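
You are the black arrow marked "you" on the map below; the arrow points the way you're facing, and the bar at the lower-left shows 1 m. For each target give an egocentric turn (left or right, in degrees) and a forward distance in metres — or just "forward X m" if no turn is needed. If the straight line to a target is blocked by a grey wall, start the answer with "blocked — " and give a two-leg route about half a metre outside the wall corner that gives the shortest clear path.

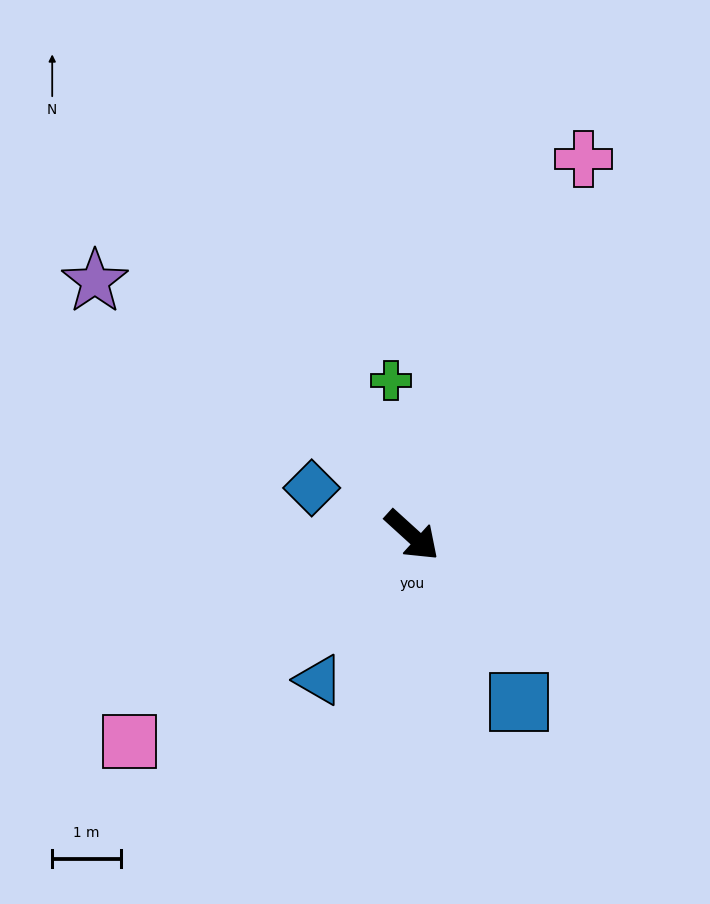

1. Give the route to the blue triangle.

turn right 80°, forward 2.5 m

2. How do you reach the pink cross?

turn left 108°, forward 6.0 m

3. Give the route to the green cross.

turn left 140°, forward 2.3 m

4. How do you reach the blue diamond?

turn right 163°, forward 1.6 m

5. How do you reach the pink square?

turn right 102°, forward 5.1 m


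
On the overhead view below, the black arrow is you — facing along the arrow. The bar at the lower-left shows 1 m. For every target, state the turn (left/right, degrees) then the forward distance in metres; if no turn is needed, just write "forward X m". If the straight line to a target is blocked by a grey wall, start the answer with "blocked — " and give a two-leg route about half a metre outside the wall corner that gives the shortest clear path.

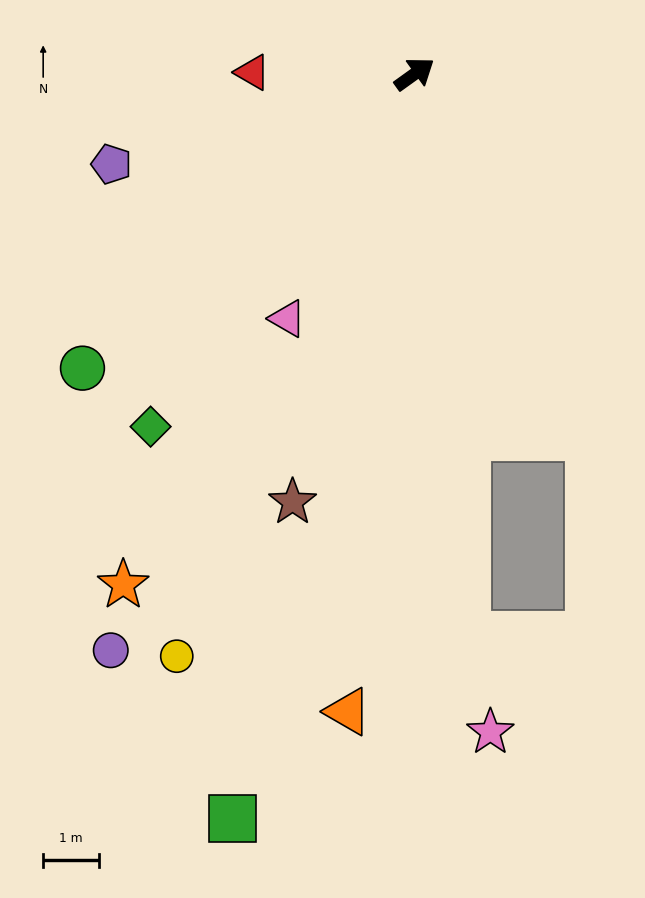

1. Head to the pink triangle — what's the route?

turn right 153°, forward 5.0 m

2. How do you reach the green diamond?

turn right 163°, forward 7.9 m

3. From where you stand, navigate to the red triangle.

turn left 144°, forward 2.9 m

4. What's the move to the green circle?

turn right 174°, forward 8.0 m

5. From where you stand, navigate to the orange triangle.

turn right 132°, forward 11.5 m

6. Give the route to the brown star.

turn right 142°, forward 8.0 m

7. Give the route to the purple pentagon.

turn left 161°, forward 5.7 m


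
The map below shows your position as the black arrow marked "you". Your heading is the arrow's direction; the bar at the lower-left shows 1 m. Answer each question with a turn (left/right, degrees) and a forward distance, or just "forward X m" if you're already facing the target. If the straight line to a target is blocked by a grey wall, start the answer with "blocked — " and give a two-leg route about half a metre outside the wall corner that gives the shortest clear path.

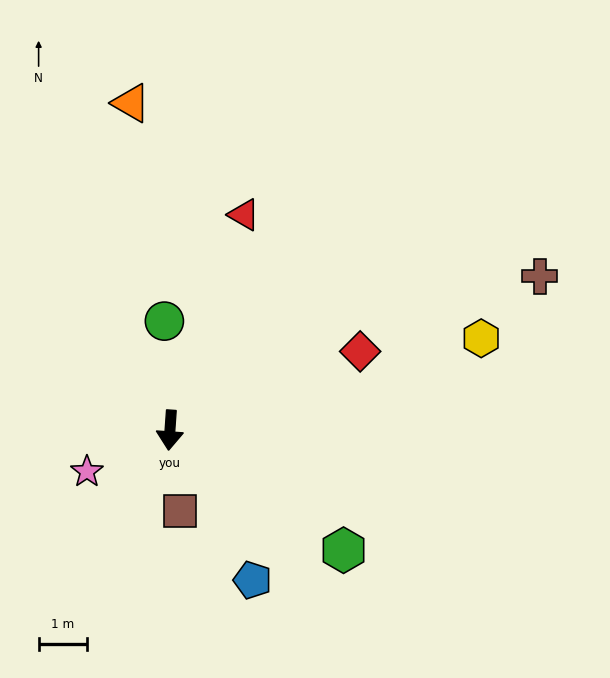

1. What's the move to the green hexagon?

turn left 59°, forward 4.4 m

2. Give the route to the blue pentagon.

turn left 33°, forward 3.5 m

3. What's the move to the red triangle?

turn left 165°, forward 4.7 m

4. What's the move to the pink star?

turn right 60°, forward 1.9 m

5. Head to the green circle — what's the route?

turn right 173°, forward 2.3 m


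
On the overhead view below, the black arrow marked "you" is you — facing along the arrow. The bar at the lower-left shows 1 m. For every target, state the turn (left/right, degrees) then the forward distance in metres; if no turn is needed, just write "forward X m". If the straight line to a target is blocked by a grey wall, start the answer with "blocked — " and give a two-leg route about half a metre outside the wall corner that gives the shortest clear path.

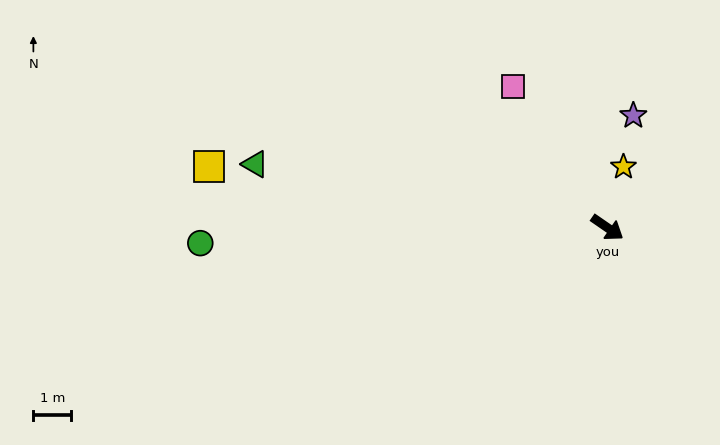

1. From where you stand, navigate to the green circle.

turn right 143°, forward 10.7 m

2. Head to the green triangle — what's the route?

turn right 156°, forward 9.4 m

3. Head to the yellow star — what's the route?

turn left 110°, forward 1.6 m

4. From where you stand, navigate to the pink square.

turn left 158°, forward 4.5 m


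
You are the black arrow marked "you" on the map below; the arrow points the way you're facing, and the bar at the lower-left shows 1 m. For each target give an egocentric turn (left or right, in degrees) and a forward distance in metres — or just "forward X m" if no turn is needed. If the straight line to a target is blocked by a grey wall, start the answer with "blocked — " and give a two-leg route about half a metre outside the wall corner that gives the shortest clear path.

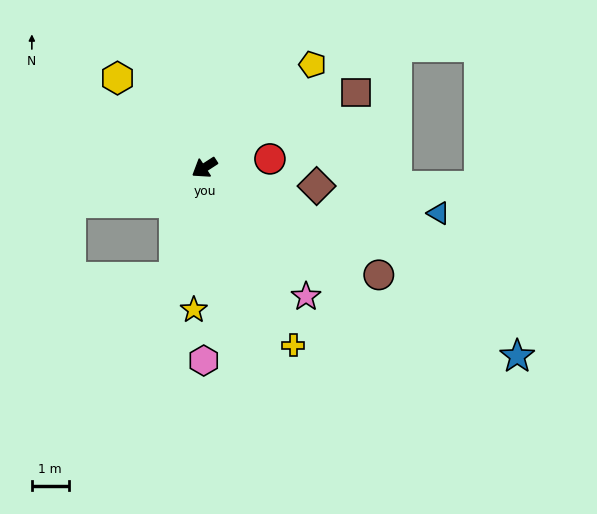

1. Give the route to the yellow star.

turn left 53°, forward 3.9 m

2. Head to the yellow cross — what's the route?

turn left 84°, forward 5.4 m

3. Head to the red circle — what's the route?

turn left 155°, forward 1.8 m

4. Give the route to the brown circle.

turn left 115°, forward 5.6 m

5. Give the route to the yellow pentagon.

turn right 169°, forward 4.1 m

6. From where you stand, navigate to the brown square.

turn left 173°, forward 4.6 m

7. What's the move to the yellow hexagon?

turn right 79°, forward 3.4 m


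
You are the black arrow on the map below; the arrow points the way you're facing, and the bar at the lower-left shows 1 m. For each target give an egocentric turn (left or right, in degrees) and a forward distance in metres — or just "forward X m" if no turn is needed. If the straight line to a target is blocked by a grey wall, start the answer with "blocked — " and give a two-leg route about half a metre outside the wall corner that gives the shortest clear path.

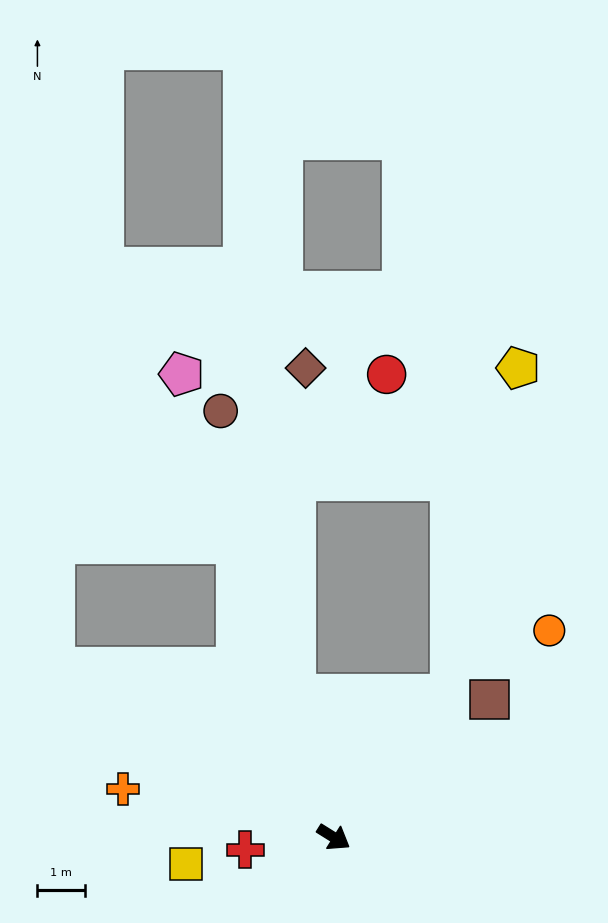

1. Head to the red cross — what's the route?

turn right 140°, forward 1.9 m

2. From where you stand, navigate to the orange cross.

turn right 161°, forward 4.6 m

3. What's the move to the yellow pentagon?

blocked — turn left 83°, forward 3.9 m, then turn left 27°, forward 7.1 m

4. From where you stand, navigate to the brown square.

turn left 74°, forward 4.4 m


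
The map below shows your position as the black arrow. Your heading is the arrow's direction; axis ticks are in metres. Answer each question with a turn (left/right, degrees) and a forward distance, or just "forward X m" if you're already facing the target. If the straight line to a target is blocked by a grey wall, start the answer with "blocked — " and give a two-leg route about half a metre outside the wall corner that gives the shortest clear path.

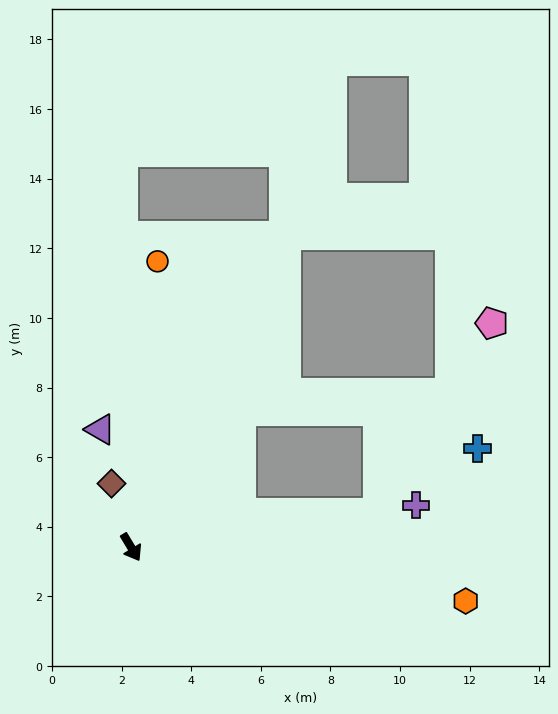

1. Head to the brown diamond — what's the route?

turn left 166°, forward 1.9 m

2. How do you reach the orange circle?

turn left 144°, forward 8.2 m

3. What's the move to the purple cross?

turn left 67°, forward 8.3 m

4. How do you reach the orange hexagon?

turn left 50°, forward 9.7 m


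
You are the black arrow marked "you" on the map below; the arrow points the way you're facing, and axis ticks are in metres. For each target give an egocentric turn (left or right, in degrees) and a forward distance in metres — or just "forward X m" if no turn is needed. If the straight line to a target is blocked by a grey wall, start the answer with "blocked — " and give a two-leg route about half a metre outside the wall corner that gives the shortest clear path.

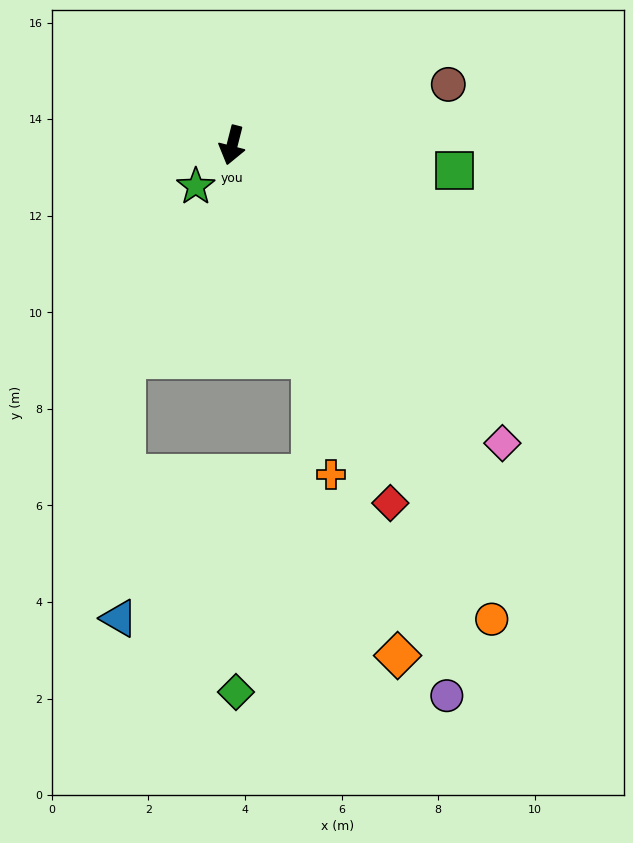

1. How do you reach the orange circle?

turn left 43°, forward 11.2 m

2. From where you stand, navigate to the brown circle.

turn left 120°, forward 4.7 m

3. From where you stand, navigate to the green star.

turn right 27°, forward 1.1 m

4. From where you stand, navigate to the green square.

turn left 98°, forward 4.6 m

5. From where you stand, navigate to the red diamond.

turn left 38°, forward 8.1 m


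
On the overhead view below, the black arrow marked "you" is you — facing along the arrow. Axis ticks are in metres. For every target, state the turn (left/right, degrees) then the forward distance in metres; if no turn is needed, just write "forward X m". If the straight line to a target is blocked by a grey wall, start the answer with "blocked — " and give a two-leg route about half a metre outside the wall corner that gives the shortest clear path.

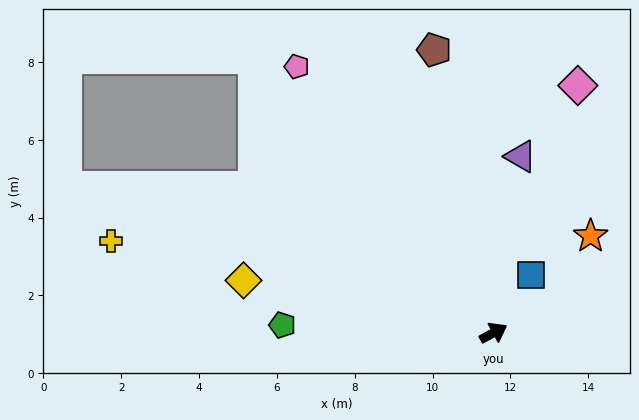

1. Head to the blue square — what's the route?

turn left 29°, forward 1.8 m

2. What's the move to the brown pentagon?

turn left 73°, forward 7.4 m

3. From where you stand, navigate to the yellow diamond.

turn left 140°, forward 6.6 m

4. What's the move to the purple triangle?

turn left 53°, forward 4.6 m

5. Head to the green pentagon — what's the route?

turn left 149°, forward 5.4 m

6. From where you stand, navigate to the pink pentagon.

turn left 98°, forward 8.5 m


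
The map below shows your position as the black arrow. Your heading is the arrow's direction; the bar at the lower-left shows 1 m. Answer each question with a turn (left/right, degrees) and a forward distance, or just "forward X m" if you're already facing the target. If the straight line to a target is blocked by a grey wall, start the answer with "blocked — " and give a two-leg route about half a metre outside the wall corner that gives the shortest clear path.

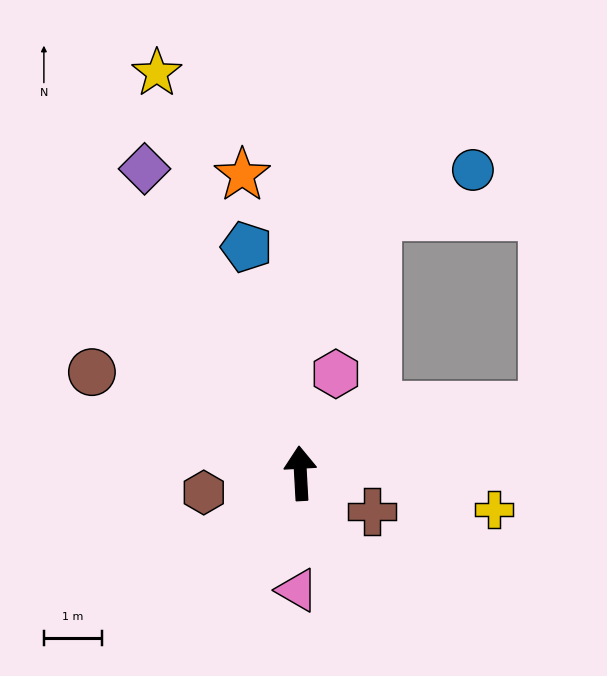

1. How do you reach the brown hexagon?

turn left 98°, forward 1.7 m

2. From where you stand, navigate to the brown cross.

turn right 121°, forward 1.4 m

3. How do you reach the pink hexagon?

turn right 23°, forward 1.8 m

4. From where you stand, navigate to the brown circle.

turn left 61°, forward 4.0 m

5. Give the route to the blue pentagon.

turn left 10°, forward 4.0 m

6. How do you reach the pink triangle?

turn left 175°, forward 2.0 m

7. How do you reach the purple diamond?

turn left 24°, forward 5.9 m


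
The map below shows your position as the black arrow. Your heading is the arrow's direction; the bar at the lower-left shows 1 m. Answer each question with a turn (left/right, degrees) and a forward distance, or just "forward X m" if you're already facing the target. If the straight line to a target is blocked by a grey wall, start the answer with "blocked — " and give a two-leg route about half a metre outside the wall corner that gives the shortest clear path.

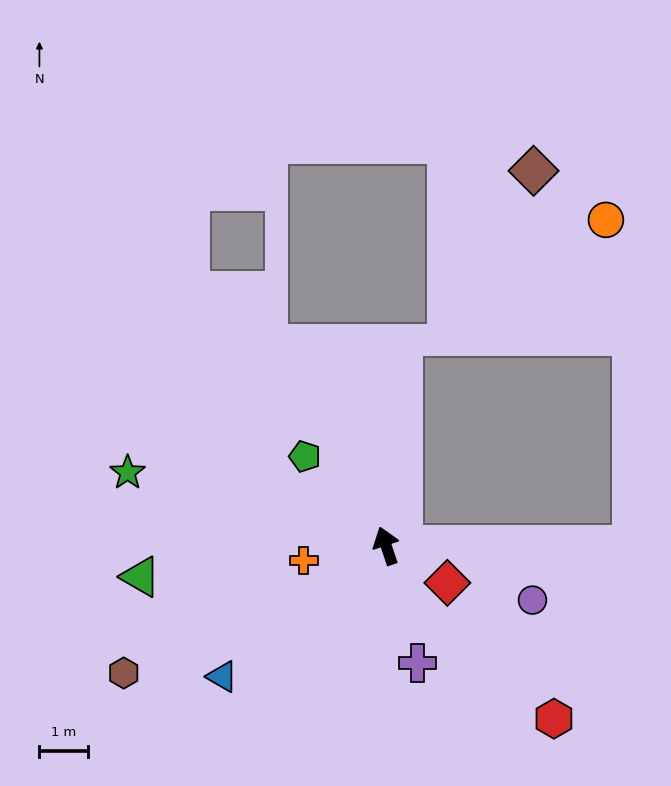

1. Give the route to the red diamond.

turn right 140°, forward 1.5 m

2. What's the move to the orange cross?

turn left 82°, forward 1.7 m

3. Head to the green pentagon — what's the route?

turn left 24°, forward 2.5 m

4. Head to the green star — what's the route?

turn left 56°, forward 5.6 m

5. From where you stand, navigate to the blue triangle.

turn left 110°, forward 4.3 m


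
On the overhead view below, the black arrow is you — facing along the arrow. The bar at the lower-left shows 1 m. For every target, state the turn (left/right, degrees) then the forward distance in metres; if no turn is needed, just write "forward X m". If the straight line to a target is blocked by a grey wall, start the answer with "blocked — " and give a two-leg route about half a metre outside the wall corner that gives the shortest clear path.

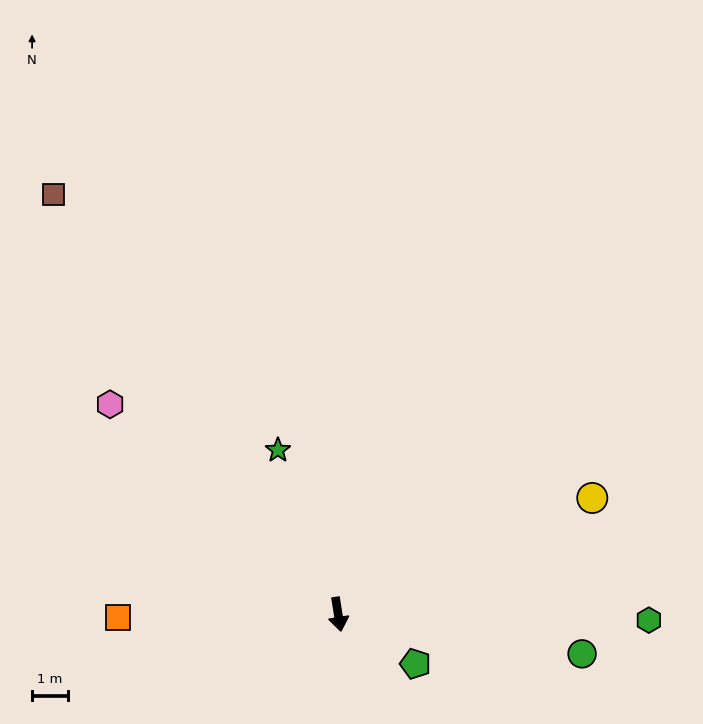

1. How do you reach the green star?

turn right 169°, forward 4.9 m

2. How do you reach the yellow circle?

turn left 105°, forward 7.8 m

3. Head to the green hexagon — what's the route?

turn left 80°, forward 8.6 m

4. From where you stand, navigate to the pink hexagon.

turn right 142°, forward 8.6 m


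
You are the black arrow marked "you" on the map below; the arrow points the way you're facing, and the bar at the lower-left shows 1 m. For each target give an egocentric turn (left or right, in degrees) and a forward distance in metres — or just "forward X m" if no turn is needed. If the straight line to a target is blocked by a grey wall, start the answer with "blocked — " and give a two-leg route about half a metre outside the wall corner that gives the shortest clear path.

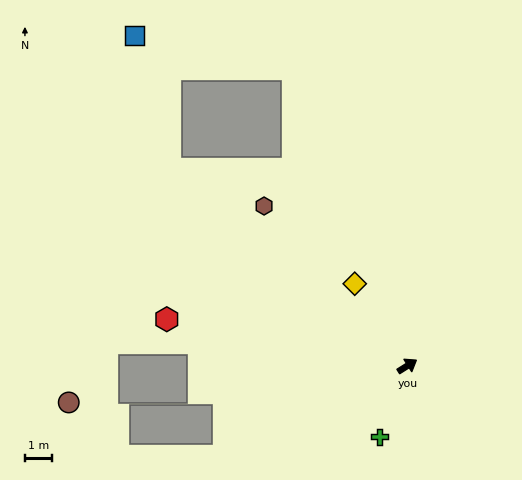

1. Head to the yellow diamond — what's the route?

turn left 90°, forward 3.6 m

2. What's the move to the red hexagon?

turn left 137°, forward 9.1 m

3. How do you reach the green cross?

turn right 144°, forward 2.8 m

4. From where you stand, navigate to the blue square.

blocked — turn left 108°, forward 11.5 m, then turn right 35°, forward 5.1 m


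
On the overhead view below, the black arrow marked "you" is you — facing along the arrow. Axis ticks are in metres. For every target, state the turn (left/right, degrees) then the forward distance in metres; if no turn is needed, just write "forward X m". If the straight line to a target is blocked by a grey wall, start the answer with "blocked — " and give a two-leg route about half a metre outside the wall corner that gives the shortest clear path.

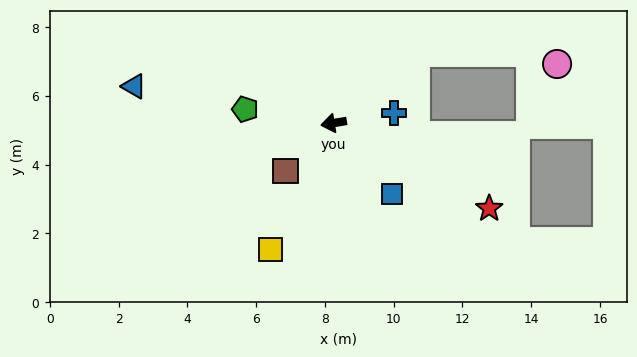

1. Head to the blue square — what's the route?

turn left 120°, forward 2.7 m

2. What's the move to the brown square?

turn left 35°, forward 2.0 m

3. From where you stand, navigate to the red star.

turn left 142°, forward 5.2 m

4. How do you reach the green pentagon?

turn right 18°, forward 2.6 m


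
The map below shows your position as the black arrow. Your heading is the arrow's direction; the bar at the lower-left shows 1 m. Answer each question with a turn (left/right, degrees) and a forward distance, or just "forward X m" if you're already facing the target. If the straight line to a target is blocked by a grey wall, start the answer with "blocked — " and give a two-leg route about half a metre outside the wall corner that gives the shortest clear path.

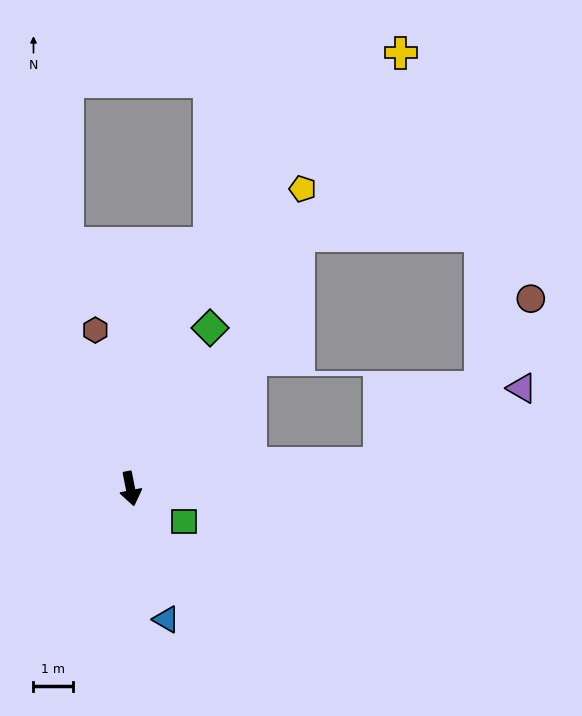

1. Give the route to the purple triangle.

blocked — turn left 84°, forward 6.4 m, then turn left 23°, forward 4.1 m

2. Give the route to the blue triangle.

turn left 4°, forward 3.5 m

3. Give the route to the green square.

turn left 47°, forward 1.6 m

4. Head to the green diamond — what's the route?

turn left 142°, forward 4.6 m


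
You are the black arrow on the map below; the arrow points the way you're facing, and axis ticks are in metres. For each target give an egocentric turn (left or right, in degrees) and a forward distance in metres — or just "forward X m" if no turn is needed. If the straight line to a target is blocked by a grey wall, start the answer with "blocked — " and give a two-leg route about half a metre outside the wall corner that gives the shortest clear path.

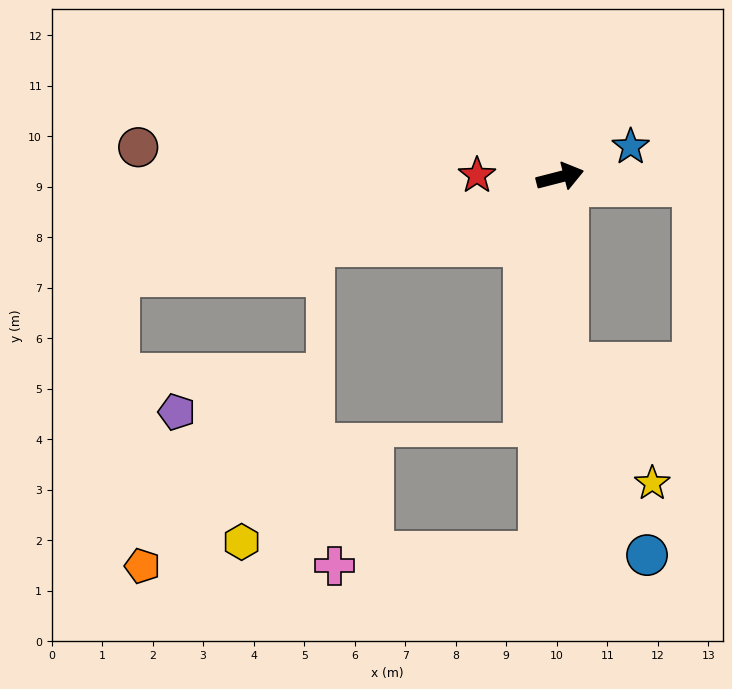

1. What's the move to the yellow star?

blocked — turn right 102°, forward 3.7 m, then turn left 33°, forward 2.9 m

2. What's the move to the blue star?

turn left 9°, forward 1.5 m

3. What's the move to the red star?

turn left 164°, forward 1.6 m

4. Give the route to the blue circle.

blocked — turn right 102°, forward 3.7 m, then turn left 20°, forward 4.1 m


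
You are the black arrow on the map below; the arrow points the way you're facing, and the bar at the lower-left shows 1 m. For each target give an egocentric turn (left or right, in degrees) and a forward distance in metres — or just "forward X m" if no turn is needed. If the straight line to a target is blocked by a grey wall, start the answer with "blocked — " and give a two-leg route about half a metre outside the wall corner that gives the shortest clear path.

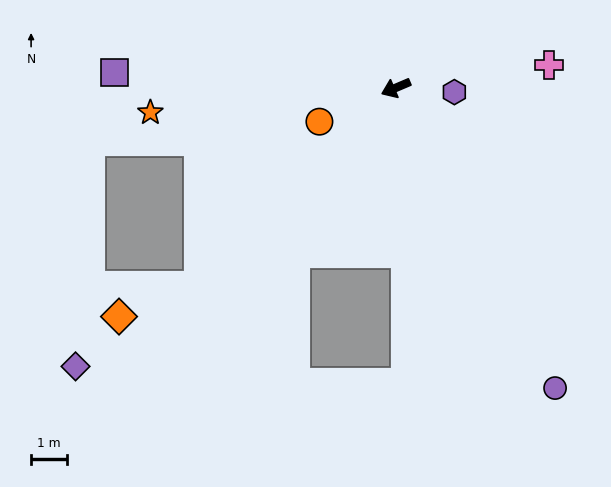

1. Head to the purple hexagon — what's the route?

turn left 153°, forward 1.7 m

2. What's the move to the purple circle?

turn left 95°, forward 9.6 m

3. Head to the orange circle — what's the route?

forward 2.4 m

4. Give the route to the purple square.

turn right 26°, forward 7.9 m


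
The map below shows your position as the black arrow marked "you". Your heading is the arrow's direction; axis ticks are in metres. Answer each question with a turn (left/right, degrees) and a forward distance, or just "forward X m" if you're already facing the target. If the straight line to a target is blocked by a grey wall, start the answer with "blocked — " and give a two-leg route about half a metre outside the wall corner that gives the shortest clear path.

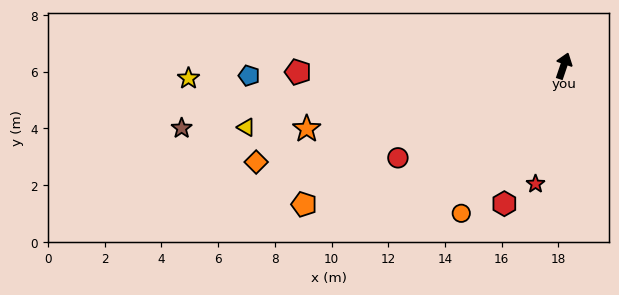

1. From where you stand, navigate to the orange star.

turn left 122°, forward 9.3 m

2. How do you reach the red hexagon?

turn left 175°, forward 5.3 m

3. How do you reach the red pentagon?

turn left 110°, forward 9.4 m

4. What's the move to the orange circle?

turn left 164°, forward 6.3 m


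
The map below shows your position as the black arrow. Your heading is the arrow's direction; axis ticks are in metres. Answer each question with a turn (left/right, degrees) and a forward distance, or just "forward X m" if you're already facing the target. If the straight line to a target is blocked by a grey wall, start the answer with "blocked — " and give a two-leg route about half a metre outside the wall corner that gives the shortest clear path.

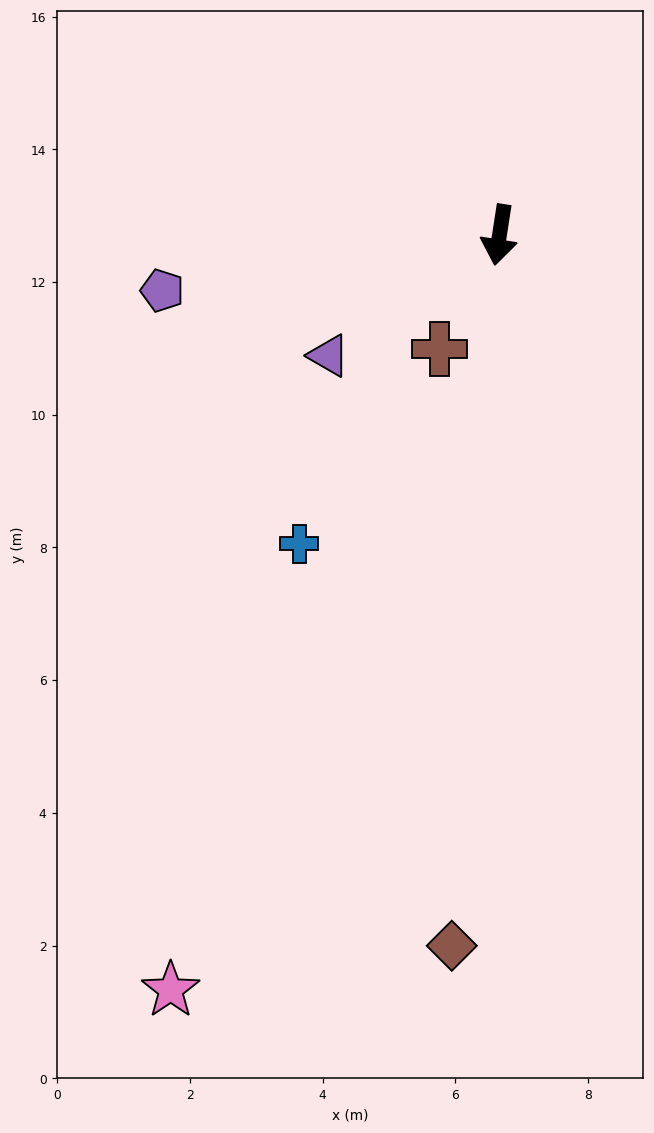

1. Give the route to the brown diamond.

turn left 5°, forward 10.7 m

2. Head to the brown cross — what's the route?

turn right 19°, forward 1.9 m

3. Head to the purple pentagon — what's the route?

turn right 72°, forward 5.2 m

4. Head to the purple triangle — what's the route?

turn right 46°, forward 3.2 m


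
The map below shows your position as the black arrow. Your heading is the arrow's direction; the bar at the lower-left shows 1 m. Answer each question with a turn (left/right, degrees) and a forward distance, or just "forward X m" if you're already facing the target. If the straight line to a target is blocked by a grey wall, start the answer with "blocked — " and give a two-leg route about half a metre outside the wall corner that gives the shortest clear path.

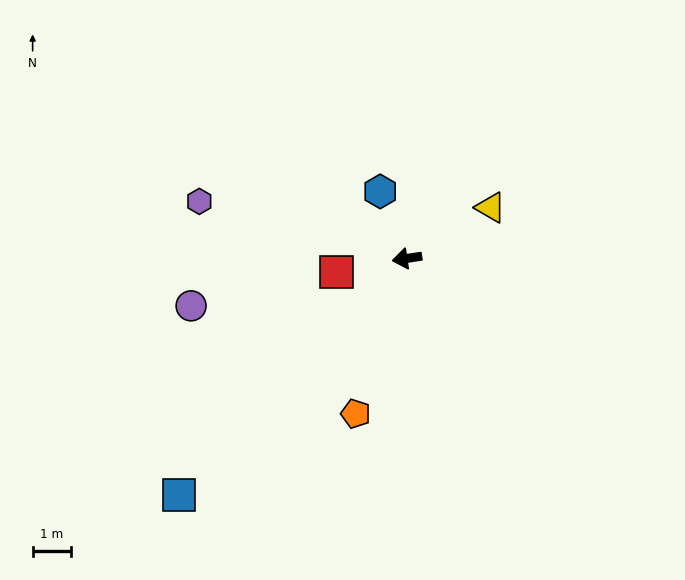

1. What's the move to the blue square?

turn left 37°, forward 8.6 m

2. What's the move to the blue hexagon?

turn right 77°, forward 1.9 m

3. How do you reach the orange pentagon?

turn left 63°, forward 4.3 m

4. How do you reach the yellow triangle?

turn right 157°, forward 2.6 m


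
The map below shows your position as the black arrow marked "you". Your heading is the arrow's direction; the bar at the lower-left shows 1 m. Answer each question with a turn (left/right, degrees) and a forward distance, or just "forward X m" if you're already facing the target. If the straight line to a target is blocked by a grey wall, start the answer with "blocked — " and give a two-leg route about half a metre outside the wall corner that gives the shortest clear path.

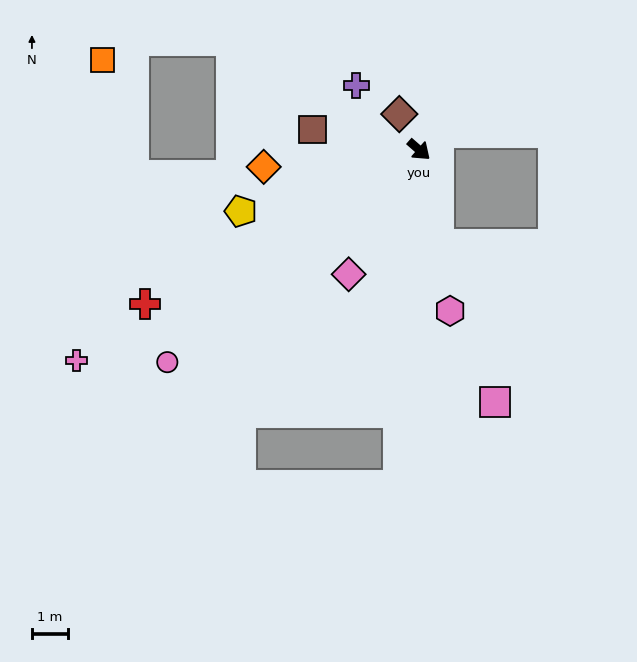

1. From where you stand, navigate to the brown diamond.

turn left 160°, forward 1.1 m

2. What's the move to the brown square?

turn right 150°, forward 3.0 m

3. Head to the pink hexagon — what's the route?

turn right 38°, forward 4.6 m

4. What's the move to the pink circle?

turn right 99°, forward 9.2 m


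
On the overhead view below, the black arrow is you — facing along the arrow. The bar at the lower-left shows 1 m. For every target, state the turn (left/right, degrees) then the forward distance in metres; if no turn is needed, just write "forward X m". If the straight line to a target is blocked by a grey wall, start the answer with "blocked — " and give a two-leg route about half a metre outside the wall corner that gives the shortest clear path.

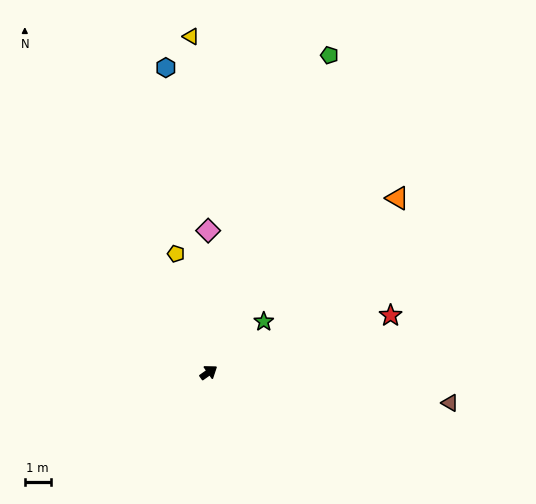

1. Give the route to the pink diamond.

turn left 55°, forward 5.5 m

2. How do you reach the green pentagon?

turn left 34°, forward 13.1 m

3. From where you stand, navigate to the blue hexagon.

turn left 63°, forward 11.9 m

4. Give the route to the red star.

turn right 18°, forward 7.4 m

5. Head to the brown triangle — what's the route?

turn right 43°, forward 9.4 m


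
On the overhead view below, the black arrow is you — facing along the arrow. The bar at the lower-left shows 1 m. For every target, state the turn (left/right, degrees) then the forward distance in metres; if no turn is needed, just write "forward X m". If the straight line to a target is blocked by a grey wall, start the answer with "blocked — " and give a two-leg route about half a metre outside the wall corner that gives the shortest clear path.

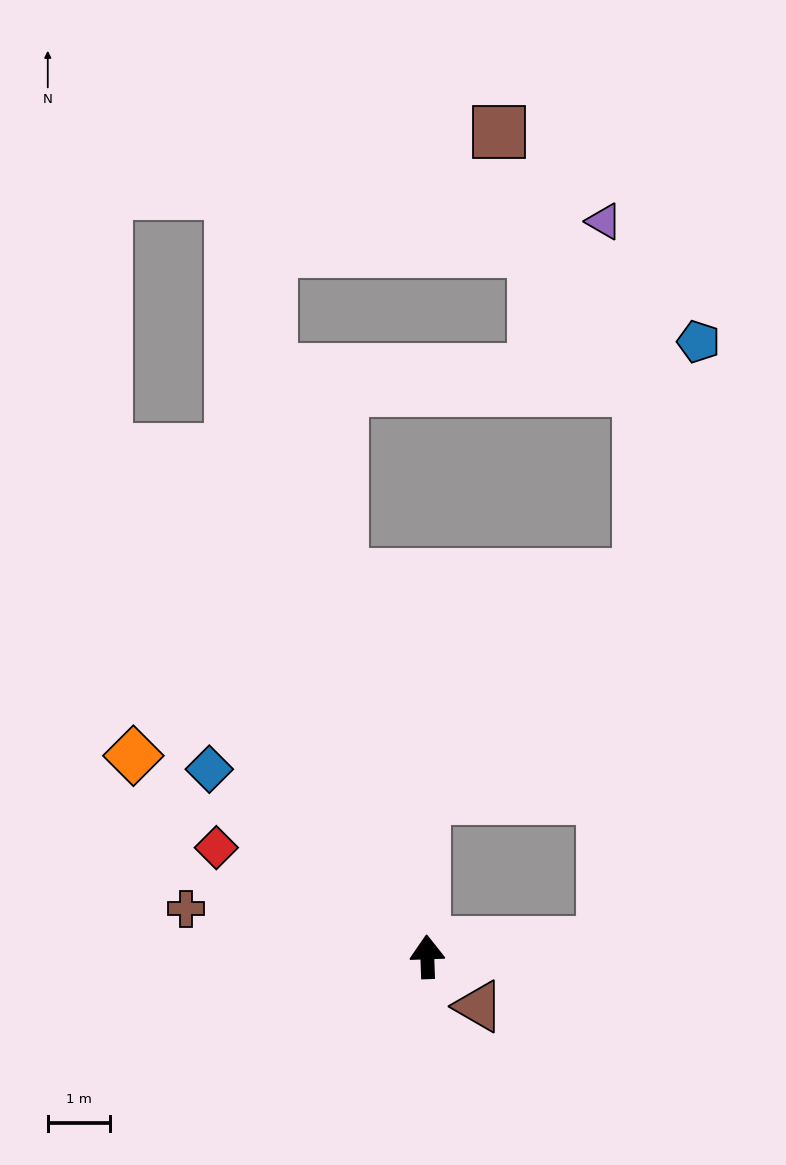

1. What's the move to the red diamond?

turn left 61°, forward 3.8 m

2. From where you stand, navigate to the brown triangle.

turn right 136°, forward 1.2 m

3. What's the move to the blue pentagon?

blocked — turn right 88°, forward 2.9 m, then turn left 77°, forward 9.8 m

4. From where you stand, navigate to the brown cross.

turn left 77°, forward 4.0 m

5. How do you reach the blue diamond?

turn left 47°, forward 4.7 m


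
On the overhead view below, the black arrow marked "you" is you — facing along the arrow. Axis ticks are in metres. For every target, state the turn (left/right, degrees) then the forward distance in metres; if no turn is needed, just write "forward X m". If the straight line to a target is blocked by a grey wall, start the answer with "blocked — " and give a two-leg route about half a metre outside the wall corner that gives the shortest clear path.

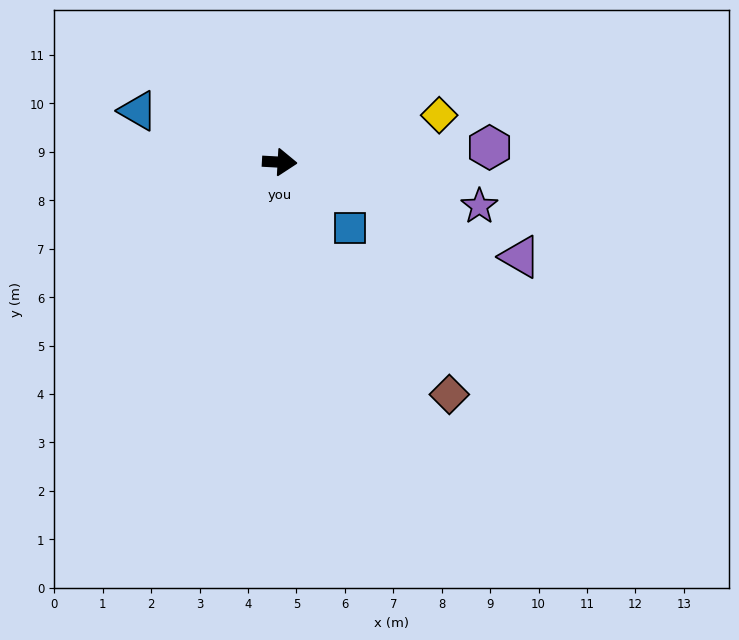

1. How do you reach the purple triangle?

turn right 18°, forward 5.3 m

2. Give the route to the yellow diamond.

turn left 20°, forward 3.4 m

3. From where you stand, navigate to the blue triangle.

turn left 163°, forward 3.1 m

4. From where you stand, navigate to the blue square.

turn right 40°, forward 2.0 m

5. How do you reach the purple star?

turn right 9°, forward 4.2 m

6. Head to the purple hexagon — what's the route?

turn left 7°, forward 4.3 m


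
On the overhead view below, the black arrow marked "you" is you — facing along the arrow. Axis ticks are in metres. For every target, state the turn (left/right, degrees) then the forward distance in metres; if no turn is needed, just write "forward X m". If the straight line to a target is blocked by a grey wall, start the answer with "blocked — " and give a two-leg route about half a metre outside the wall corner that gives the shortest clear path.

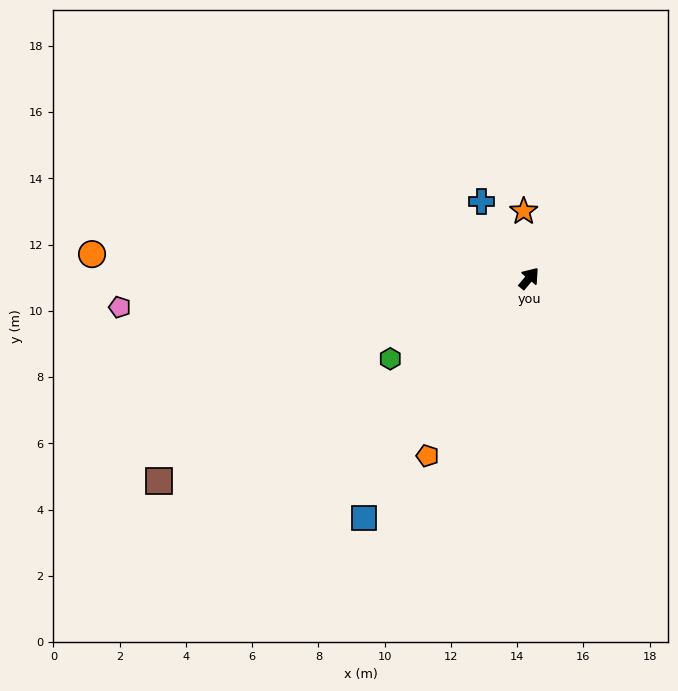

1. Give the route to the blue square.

turn right 175°, forward 8.8 m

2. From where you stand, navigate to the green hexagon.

turn left 160°, forward 4.8 m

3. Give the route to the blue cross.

turn left 72°, forward 2.7 m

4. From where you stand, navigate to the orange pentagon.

turn right 170°, forward 6.2 m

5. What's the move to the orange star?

turn left 44°, forward 2.0 m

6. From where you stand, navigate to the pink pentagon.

turn left 134°, forward 12.4 m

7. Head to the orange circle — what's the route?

turn left 127°, forward 13.2 m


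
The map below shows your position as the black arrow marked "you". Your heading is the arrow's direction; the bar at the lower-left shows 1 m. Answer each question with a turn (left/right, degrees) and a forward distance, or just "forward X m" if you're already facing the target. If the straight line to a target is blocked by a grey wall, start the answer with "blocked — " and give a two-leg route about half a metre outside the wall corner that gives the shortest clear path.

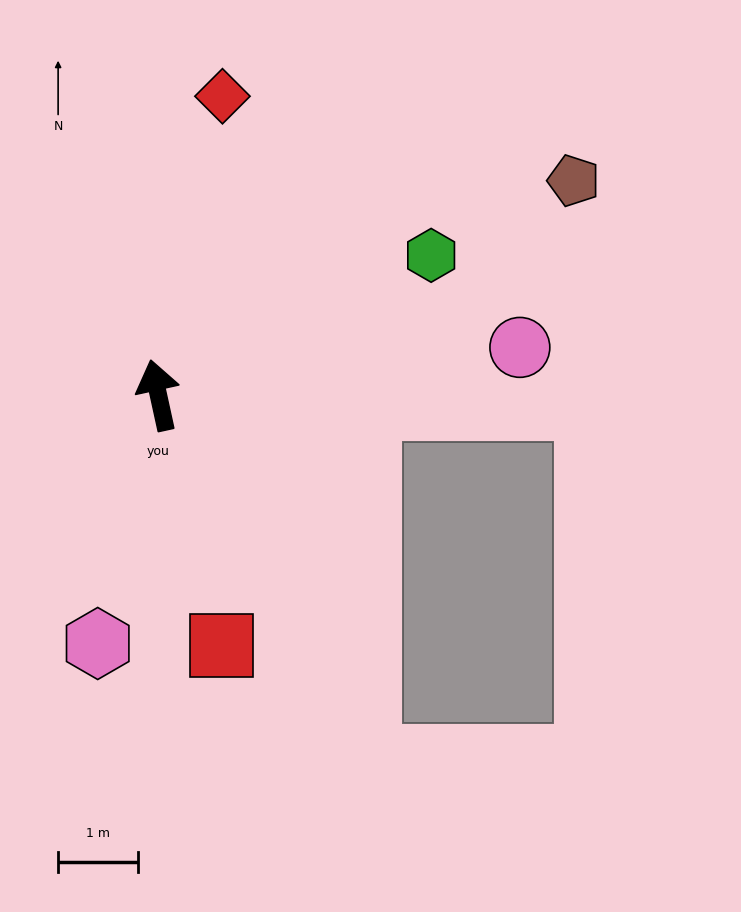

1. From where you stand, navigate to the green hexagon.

turn right 75°, forward 3.8 m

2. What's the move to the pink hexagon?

turn left 154°, forward 3.2 m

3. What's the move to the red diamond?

turn right 24°, forward 3.8 m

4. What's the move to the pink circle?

turn right 95°, forward 4.5 m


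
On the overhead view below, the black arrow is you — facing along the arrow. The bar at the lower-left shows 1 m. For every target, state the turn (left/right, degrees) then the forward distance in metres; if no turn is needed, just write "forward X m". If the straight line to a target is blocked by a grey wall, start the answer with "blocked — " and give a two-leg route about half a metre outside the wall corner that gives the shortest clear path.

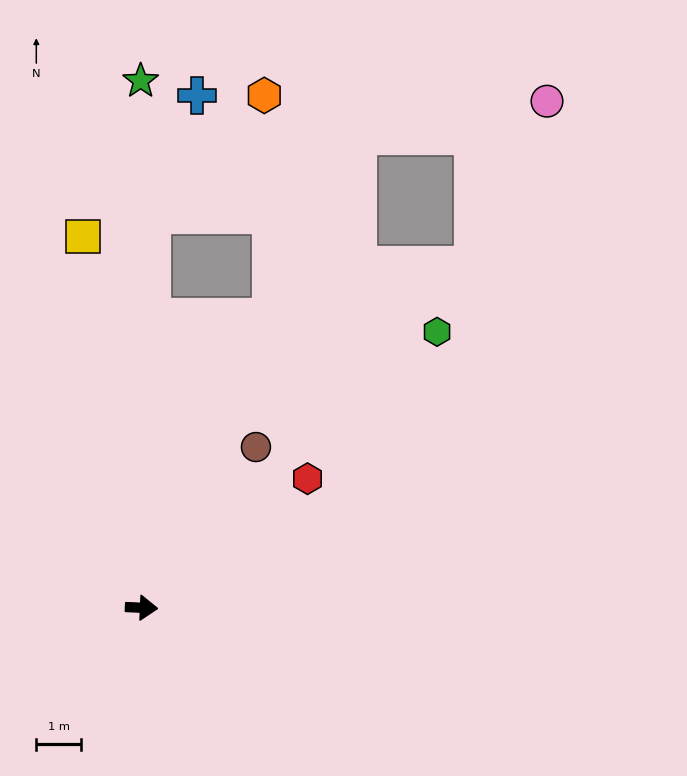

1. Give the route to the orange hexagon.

blocked — turn left 91°, forward 8.7 m, then turn right 42°, forward 3.6 m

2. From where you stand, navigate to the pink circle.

blocked — turn left 68°, forward 11.5 m, then turn right 55°, forward 4.3 m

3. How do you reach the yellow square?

turn left 102°, forward 8.3 m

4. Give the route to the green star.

turn left 93°, forward 11.7 m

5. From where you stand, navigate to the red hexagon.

turn left 40°, forward 4.7 m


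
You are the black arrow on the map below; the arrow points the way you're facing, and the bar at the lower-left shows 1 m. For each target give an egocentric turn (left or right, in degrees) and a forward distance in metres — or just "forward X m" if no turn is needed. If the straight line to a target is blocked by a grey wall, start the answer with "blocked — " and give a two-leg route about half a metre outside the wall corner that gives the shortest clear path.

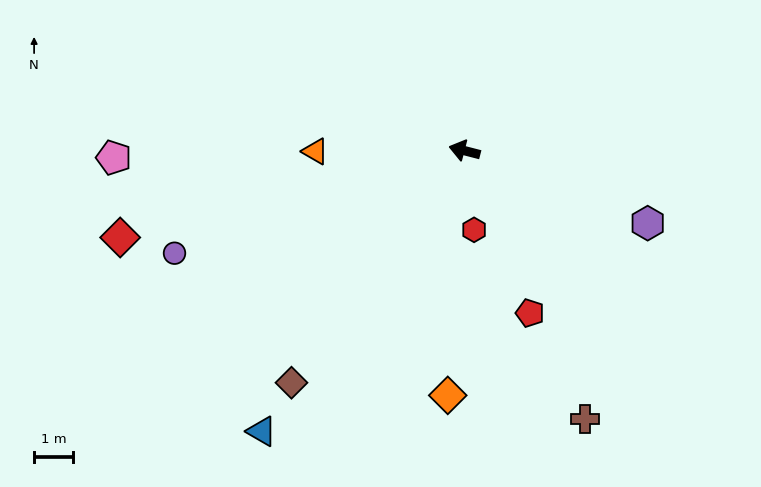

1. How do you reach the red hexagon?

turn left 111°, forward 2.0 m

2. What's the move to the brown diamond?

turn left 68°, forward 7.4 m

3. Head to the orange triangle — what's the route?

turn left 15°, forward 3.8 m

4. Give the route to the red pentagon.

turn left 126°, forward 4.5 m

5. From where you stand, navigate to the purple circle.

turn left 34°, forward 7.9 m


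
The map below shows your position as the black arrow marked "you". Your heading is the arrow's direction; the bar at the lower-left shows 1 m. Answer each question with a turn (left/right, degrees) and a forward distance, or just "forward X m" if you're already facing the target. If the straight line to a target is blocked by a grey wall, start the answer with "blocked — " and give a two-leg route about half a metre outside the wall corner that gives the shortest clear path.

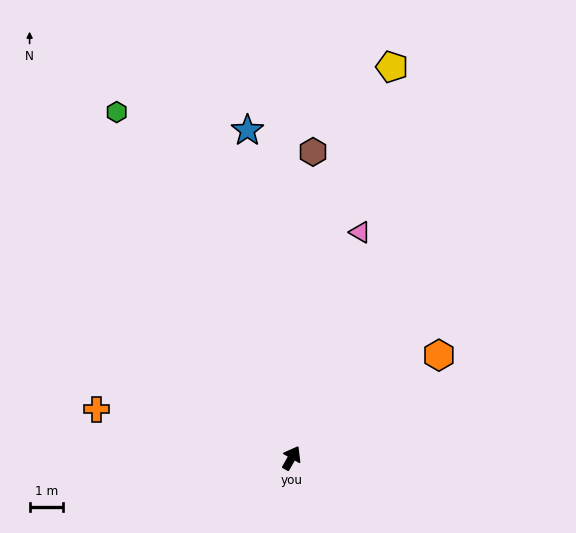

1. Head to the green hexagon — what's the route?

turn left 56°, forward 11.6 m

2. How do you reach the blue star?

turn left 37°, forward 9.9 m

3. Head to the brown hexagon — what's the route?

turn left 26°, forward 9.2 m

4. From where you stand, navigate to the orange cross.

turn left 105°, forward 6.0 m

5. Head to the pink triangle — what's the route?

turn left 13°, forward 7.1 m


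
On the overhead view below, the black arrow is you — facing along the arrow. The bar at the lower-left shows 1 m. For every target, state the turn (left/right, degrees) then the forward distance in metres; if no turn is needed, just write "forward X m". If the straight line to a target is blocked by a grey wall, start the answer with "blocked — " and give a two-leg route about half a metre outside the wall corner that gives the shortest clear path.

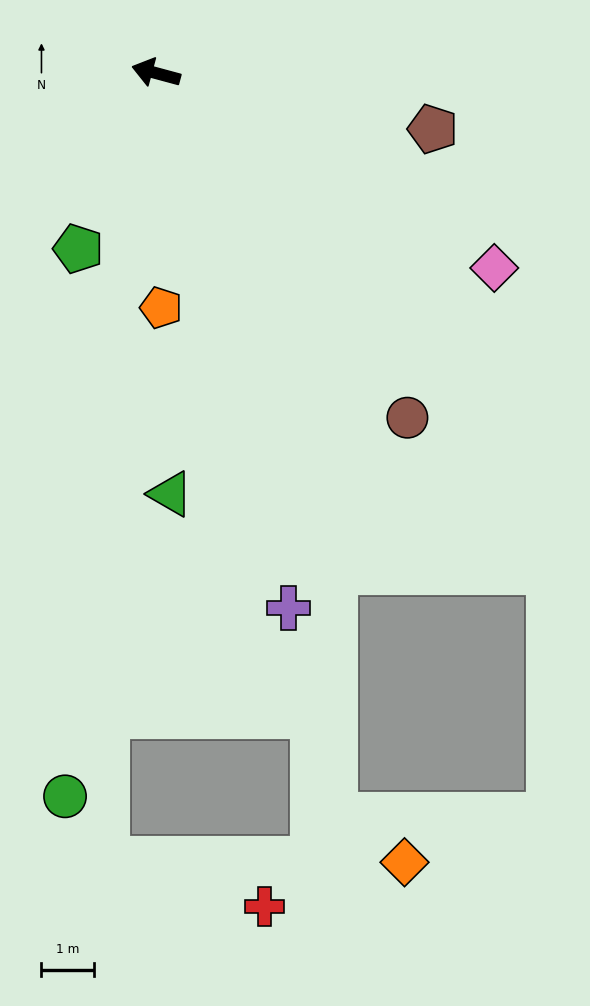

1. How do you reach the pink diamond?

turn left 165°, forward 7.4 m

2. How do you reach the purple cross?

turn left 119°, forward 10.4 m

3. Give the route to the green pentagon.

turn left 81°, forward 3.6 m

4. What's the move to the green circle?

turn left 98°, forward 13.8 m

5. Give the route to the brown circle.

turn left 141°, forward 8.1 m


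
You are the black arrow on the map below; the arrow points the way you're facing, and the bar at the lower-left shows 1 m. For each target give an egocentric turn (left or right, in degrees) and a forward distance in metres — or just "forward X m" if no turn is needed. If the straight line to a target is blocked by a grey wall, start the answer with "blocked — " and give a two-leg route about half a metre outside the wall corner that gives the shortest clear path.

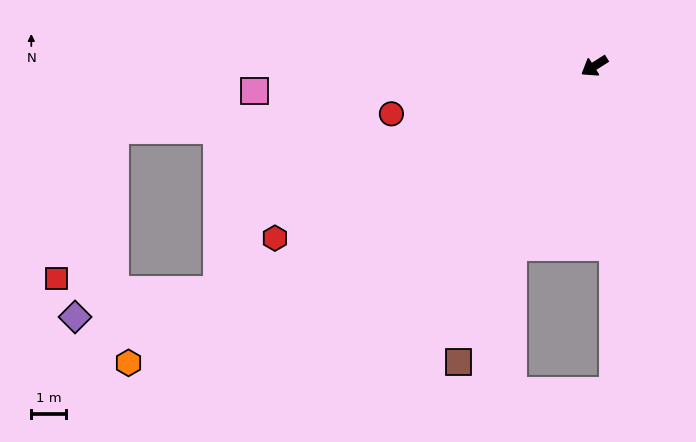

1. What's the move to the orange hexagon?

forward 16.0 m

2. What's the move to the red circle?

turn right 19°, forward 6.0 m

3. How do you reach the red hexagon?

turn right 4°, forward 10.5 m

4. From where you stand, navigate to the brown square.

turn left 33°, forward 9.4 m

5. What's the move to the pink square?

turn right 28°, forward 9.9 m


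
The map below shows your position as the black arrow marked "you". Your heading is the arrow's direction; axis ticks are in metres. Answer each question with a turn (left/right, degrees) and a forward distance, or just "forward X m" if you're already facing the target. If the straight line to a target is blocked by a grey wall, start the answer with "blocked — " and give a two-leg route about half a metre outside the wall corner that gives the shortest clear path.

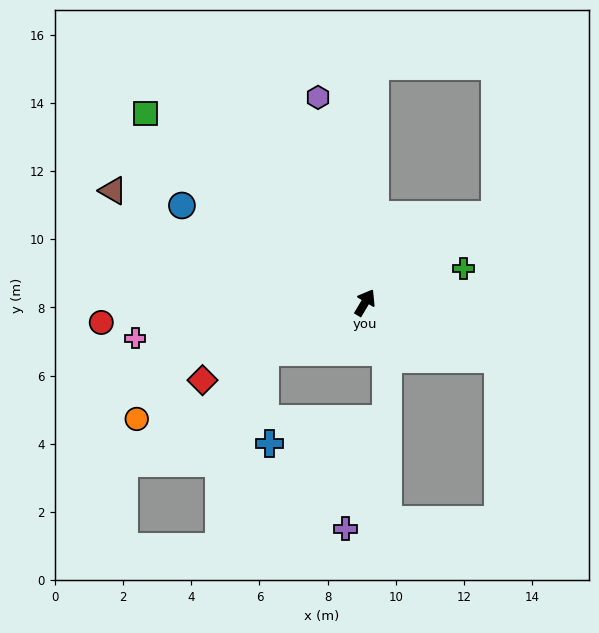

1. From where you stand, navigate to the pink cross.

turn left 130°, forward 6.8 m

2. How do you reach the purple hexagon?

turn left 44°, forward 6.2 m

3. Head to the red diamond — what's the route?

turn left 146°, forward 5.3 m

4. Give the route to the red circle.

turn left 125°, forward 7.8 m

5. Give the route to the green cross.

turn right 40°, forward 3.1 m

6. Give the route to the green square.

turn left 80°, forward 8.5 m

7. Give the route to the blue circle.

turn left 93°, forward 6.1 m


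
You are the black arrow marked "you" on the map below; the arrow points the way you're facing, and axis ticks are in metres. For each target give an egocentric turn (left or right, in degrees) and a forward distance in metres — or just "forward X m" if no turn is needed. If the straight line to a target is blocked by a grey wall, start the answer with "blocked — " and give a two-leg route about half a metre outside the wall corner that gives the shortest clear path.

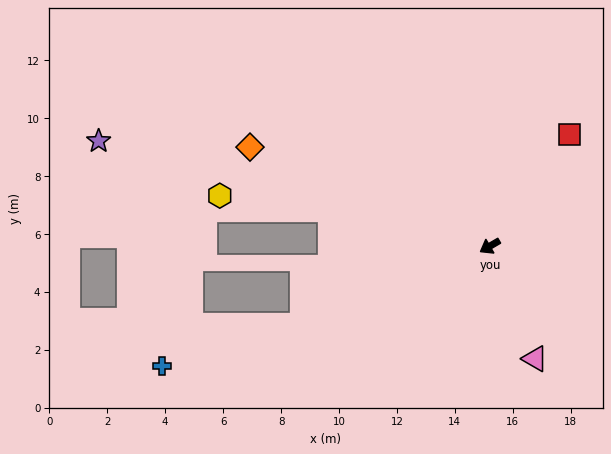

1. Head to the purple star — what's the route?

turn right 45°, forward 14.0 m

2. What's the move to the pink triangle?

turn left 82°, forward 4.2 m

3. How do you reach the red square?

turn right 156°, forward 4.7 m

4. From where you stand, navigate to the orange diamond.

turn right 53°, forward 9.0 m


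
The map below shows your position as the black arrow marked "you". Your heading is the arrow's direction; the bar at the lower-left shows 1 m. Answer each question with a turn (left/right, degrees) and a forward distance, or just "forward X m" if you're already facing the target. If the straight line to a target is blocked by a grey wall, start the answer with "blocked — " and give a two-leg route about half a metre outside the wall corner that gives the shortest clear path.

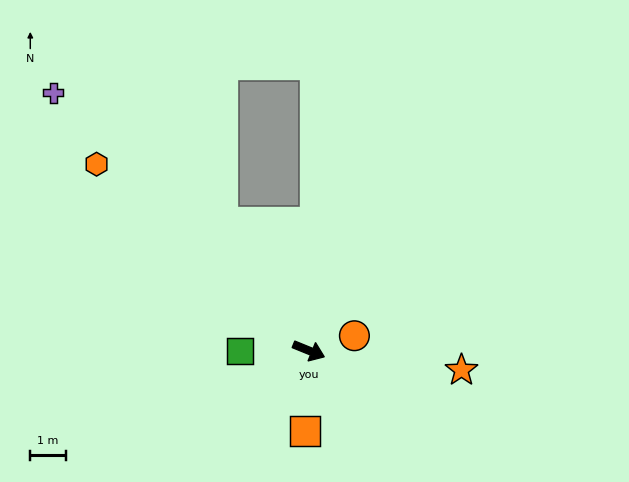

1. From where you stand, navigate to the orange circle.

turn left 40°, forward 1.3 m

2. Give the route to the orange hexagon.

turn left 161°, forward 7.9 m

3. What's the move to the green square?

turn right 157°, forward 1.9 m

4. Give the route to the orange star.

turn left 15°, forward 4.3 m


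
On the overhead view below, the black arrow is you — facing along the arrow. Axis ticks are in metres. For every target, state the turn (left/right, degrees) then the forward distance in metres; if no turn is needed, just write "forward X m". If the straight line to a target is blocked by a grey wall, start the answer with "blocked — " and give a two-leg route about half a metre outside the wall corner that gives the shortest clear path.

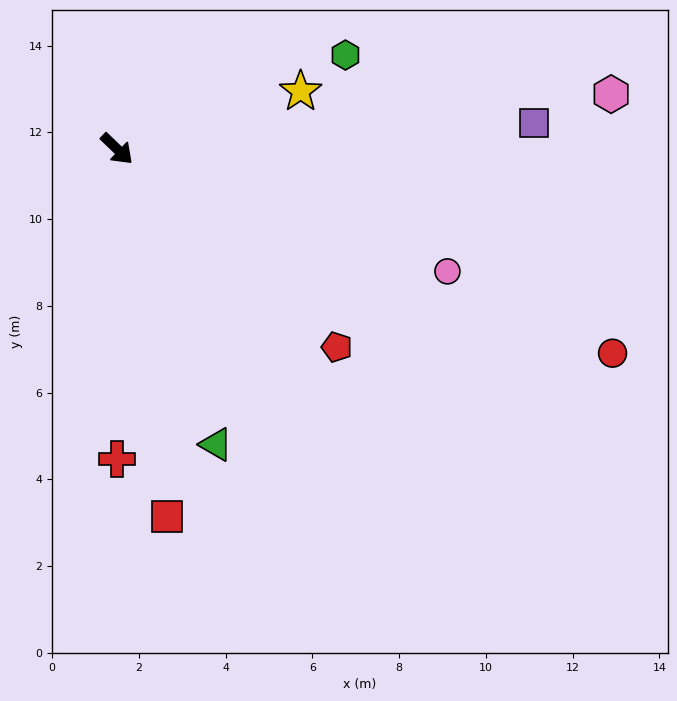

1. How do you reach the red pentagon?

forward 6.8 m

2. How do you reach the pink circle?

turn left 24°, forward 8.1 m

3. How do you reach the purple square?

turn left 47°, forward 9.6 m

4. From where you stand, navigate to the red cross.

turn right 46°, forward 7.2 m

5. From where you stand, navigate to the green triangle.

turn right 28°, forward 7.2 m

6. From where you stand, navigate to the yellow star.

turn left 61°, forward 4.4 m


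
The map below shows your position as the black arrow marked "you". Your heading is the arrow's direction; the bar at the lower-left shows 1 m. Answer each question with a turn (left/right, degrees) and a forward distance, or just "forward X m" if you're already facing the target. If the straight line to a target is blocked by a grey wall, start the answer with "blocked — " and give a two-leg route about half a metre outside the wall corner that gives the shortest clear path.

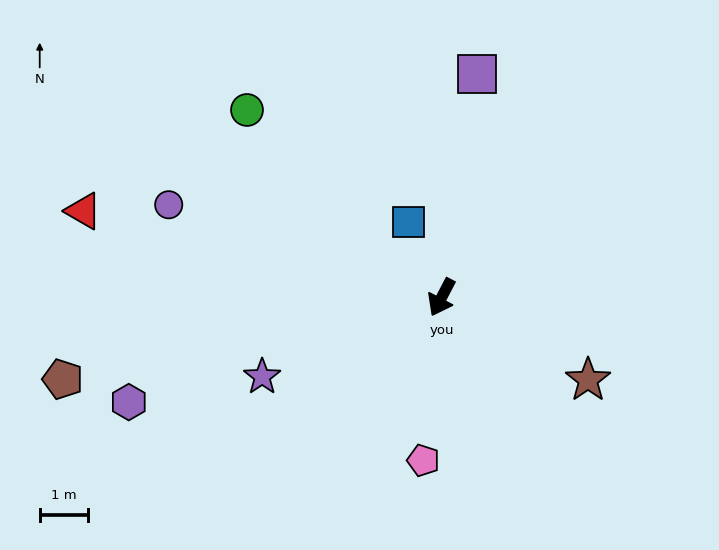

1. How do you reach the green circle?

turn right 106°, forward 5.6 m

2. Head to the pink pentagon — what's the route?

turn left 21°, forward 3.4 m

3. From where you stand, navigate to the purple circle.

turn right 81°, forward 5.9 m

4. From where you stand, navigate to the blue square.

turn right 129°, forward 1.7 m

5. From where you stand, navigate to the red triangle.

turn right 76°, forward 7.6 m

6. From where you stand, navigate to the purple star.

turn right 39°, forward 4.0 m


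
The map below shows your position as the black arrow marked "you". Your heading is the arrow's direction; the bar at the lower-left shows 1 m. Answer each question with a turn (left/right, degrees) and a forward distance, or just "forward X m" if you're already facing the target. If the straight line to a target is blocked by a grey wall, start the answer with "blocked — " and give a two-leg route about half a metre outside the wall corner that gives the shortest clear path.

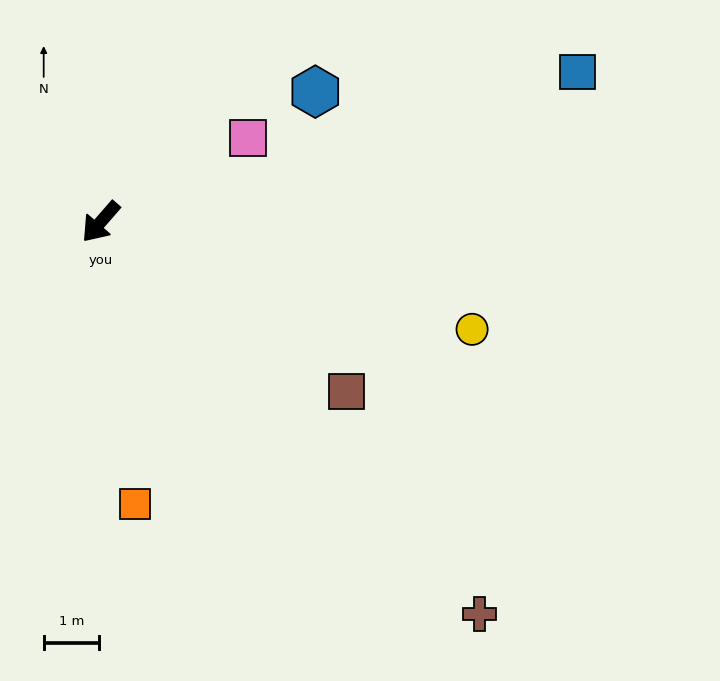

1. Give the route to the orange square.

turn left 48°, forward 5.1 m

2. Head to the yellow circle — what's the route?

turn left 115°, forward 7.0 m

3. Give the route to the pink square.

turn left 161°, forward 3.1 m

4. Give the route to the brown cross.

turn left 85°, forward 9.9 m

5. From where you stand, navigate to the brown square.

turn left 96°, forward 5.4 m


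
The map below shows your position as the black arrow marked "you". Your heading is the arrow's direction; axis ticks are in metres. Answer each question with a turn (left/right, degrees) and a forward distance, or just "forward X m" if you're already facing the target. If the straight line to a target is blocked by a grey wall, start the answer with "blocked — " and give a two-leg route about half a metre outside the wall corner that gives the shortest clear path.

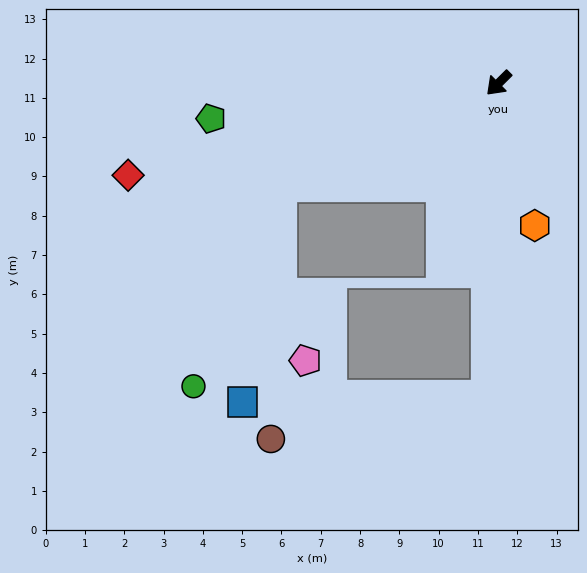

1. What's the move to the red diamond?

turn right 31°, forward 9.7 m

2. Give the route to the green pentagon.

turn right 38°, forward 7.4 m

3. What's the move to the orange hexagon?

turn left 59°, forward 3.7 m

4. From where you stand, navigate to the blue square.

blocked — turn right 20°, forward 6.1 m, then turn left 55°, forward 5.6 m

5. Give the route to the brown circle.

blocked — turn right 20°, forward 6.1 m, then turn left 63°, forward 6.5 m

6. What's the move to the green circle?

blocked — turn right 20°, forward 6.1 m, then turn left 42°, forward 5.6 m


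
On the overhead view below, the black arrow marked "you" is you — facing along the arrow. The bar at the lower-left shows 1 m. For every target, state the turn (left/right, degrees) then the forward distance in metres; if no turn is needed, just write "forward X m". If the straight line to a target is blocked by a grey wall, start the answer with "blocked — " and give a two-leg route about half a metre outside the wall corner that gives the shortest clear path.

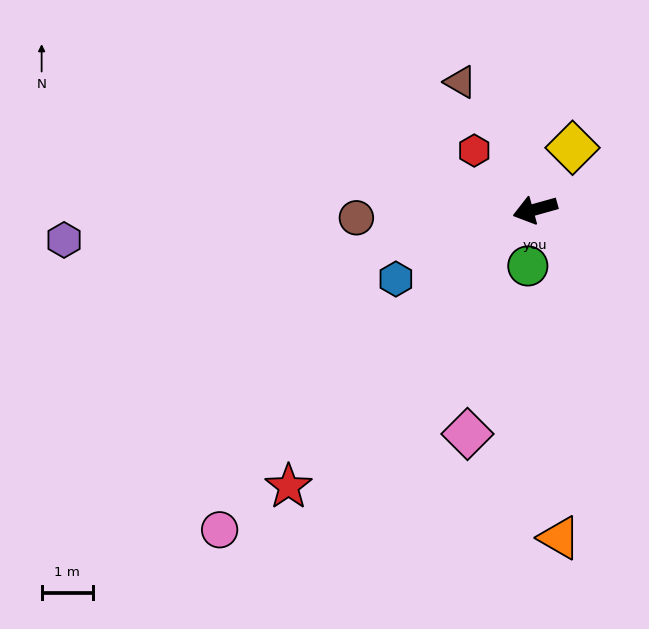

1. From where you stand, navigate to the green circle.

turn left 67°, forward 1.1 m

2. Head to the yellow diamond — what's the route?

turn right 137°, forward 1.4 m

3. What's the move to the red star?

turn left 33°, forward 7.2 m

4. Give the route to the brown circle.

turn right 13°, forward 3.5 m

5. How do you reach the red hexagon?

turn right 60°, forward 1.6 m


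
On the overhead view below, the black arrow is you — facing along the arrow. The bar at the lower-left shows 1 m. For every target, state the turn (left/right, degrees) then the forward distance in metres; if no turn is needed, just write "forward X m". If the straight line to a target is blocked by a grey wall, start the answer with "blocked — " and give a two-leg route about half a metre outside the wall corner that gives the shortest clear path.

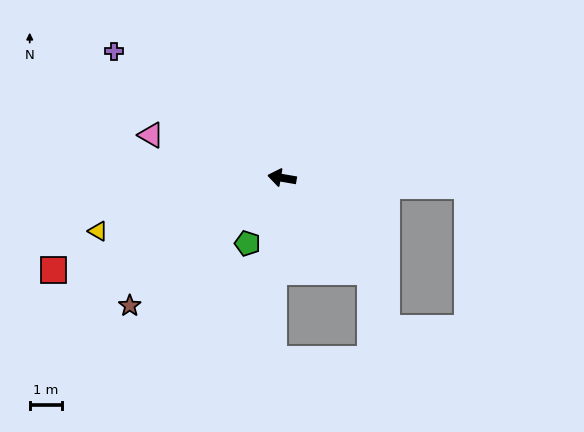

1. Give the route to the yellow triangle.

turn left 26°, forward 6.0 m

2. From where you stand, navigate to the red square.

turn left 32°, forward 7.7 m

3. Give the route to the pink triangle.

turn right 8°, forward 4.3 m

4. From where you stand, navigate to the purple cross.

turn right 27°, forward 6.6 m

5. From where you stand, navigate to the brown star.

turn left 50°, forward 6.2 m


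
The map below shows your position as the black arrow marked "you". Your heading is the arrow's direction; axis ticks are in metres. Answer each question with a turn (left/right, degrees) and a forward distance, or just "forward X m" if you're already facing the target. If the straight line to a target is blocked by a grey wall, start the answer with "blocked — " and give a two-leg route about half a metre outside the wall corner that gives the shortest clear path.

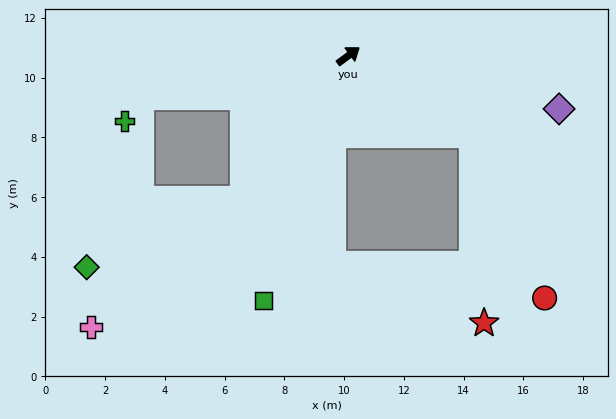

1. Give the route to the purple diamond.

turn right 51°, forward 7.3 m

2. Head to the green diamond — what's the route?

blocked — turn right 163°, forward 6.0 m, then turn right 30°, forward 5.7 m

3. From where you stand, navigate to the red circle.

blocked — turn right 69°, forward 4.9 m, then turn right 33°, forward 6.0 m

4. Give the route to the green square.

turn right 146°, forward 8.7 m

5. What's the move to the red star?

blocked — turn right 69°, forward 4.9 m, then turn right 54°, forward 6.3 m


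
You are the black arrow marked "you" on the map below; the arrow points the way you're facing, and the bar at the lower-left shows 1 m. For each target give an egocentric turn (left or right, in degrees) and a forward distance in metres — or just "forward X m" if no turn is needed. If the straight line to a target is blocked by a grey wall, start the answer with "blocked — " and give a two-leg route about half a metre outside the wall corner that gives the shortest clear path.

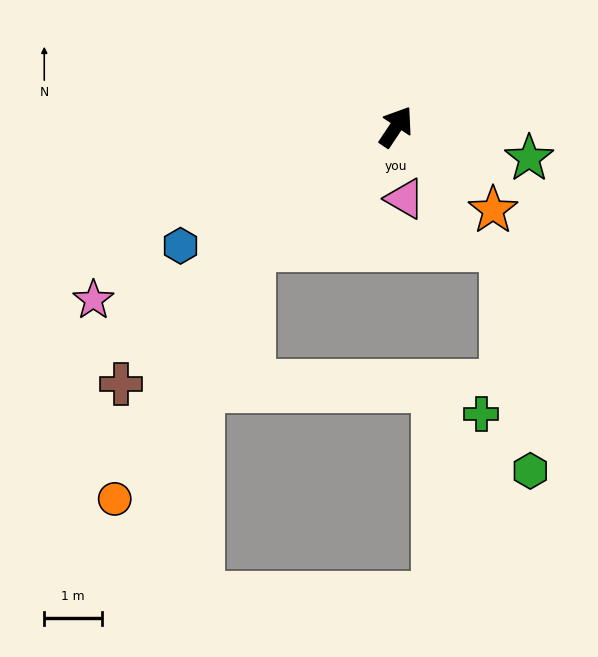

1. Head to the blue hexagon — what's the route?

turn left 153°, forward 4.3 m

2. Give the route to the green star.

turn right 70°, forward 2.4 m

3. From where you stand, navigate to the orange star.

turn right 97°, forward 2.2 m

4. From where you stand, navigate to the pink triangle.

turn right 139°, forward 1.3 m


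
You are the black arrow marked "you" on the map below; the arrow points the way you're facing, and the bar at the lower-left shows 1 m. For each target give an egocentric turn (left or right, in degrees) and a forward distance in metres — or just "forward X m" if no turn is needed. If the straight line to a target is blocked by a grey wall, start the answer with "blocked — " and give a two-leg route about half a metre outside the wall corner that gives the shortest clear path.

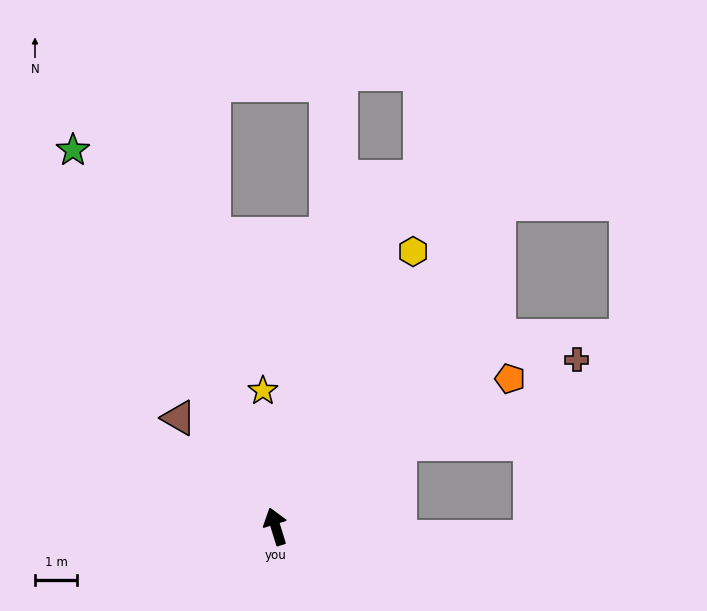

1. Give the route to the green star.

turn left 11°, forward 10.1 m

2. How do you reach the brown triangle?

turn left 25°, forward 3.4 m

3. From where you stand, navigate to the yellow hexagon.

turn right 44°, forward 7.2 m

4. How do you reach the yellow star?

turn right 12°, forward 3.2 m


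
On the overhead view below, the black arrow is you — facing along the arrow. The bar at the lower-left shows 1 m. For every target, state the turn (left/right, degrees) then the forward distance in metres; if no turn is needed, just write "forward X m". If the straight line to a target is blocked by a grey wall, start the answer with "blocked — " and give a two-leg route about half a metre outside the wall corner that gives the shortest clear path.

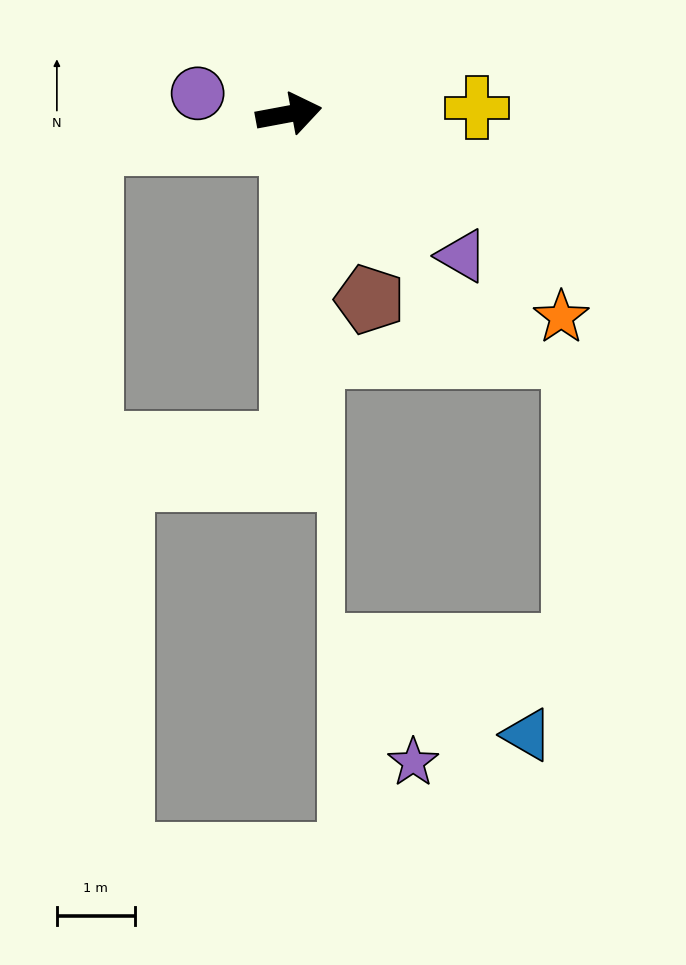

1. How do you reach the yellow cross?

turn right 9°, forward 2.4 m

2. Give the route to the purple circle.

turn left 157°, forward 1.2 m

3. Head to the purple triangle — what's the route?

turn right 50°, forward 2.9 m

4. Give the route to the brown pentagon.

turn right 77°, forward 2.6 m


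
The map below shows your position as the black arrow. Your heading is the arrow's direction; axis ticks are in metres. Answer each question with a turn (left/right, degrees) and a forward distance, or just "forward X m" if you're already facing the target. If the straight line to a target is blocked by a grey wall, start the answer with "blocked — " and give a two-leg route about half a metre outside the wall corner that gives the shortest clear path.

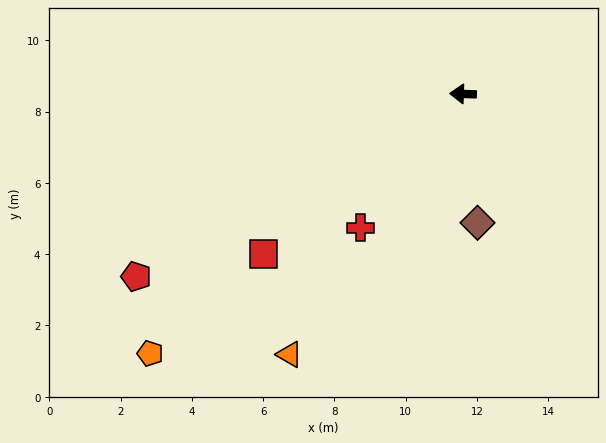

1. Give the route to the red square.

turn left 41°, forward 7.2 m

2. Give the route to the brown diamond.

turn left 98°, forward 3.6 m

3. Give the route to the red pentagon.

turn left 31°, forward 10.5 m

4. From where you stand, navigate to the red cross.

turn left 54°, forward 4.7 m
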